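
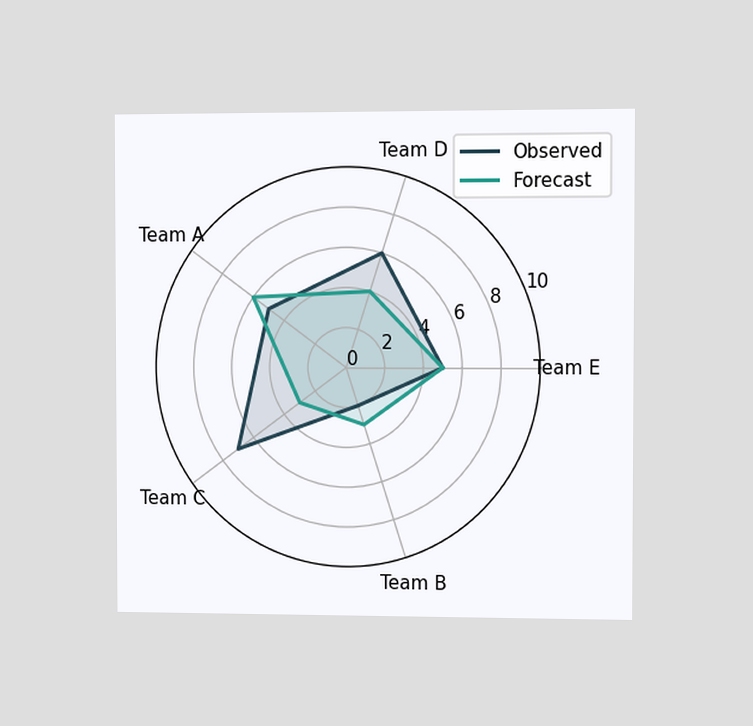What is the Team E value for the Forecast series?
The chart is viewed slightly from the right. On the Team E axis, Forecast reaches 5.

5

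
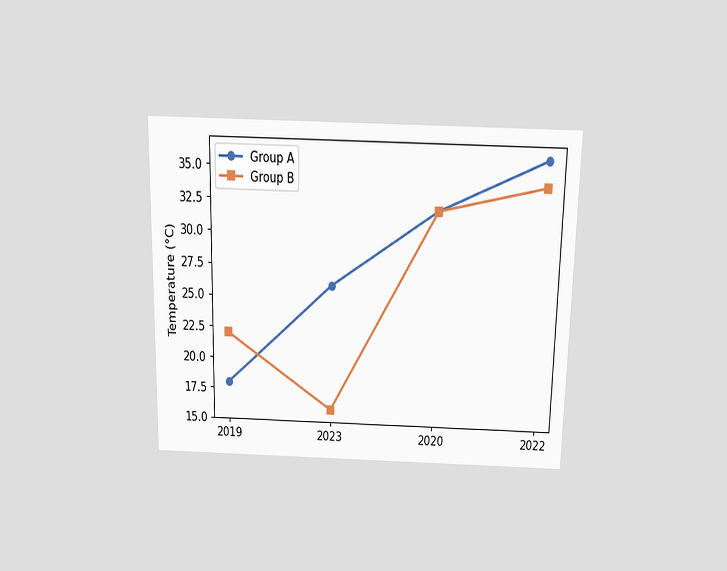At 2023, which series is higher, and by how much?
The chart is viewed slightly from above. At 2023, Group A sits above the other line by 10°C.

Group A, by 10°C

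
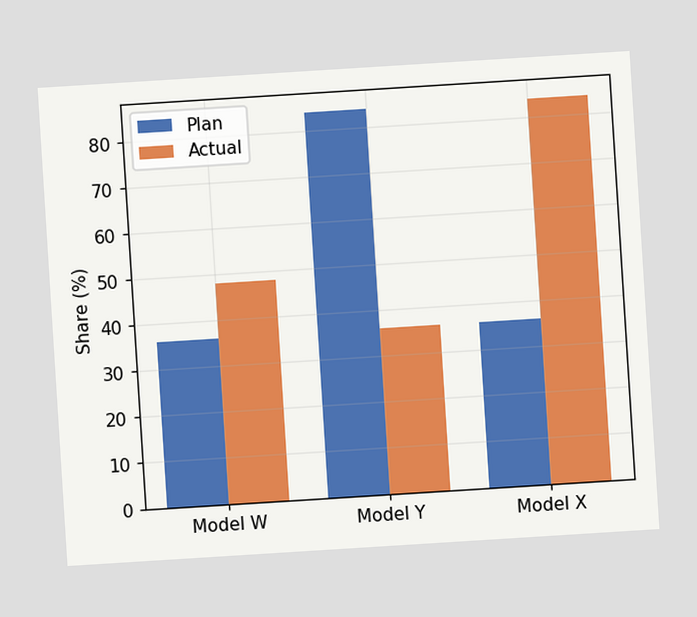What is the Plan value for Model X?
36%

The chart is tilted about 4° counter-clockwise. The Plan bar at Model X reaches 36% on the y-axis.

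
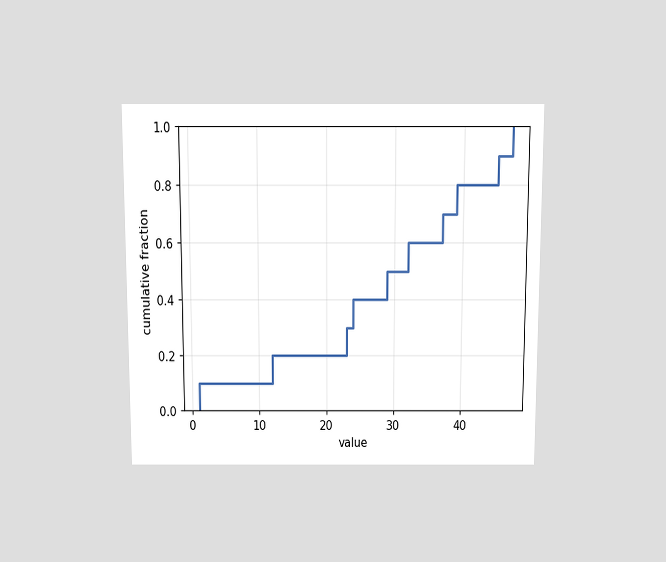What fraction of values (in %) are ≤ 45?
The chart is viewed slightly from above. At x=45 the ECDF step is at 90%.

90%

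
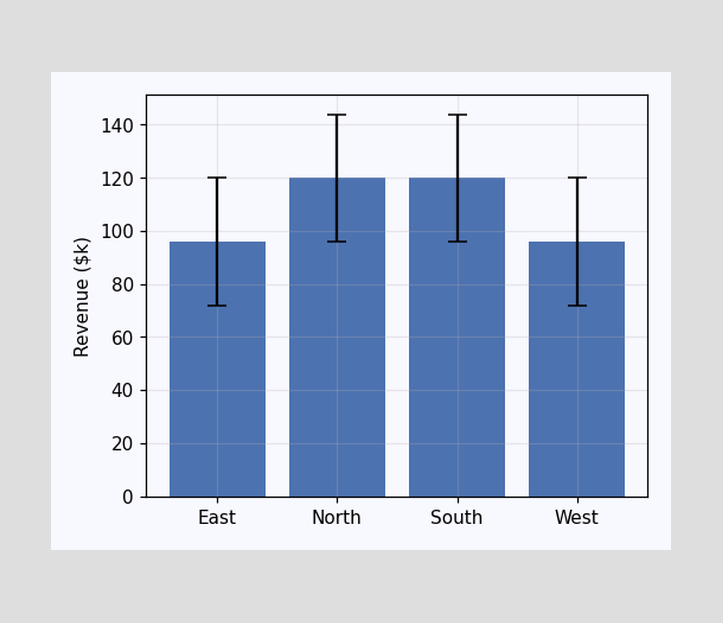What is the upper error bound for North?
The North bar's upper whisker reaches $144k.

$144k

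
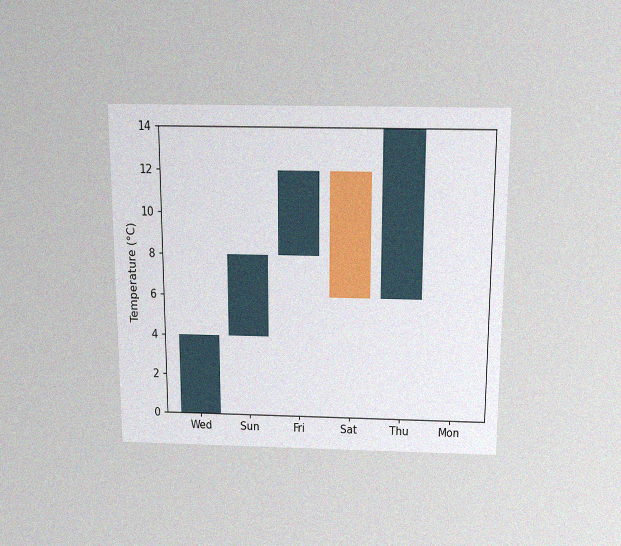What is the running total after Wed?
4°C

The chart is viewed slightly from above, with some photo noise. After Wed the running total reaches 4°C.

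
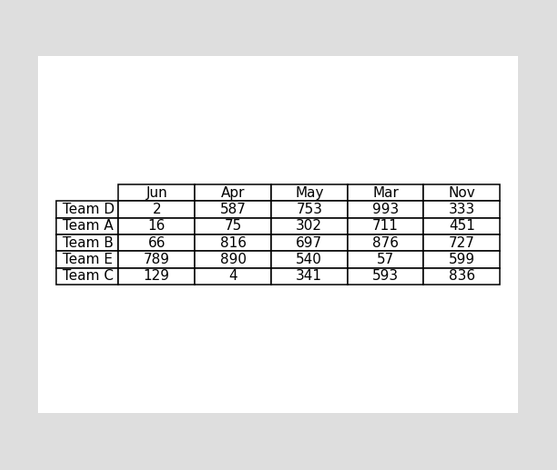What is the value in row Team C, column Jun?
The (Team C, Jun) cell reads 129.

129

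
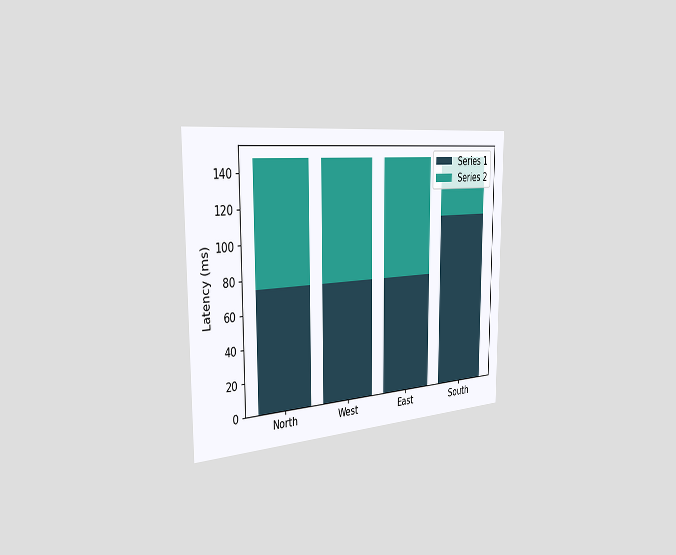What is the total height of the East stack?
148ms

The chart is viewed slightly from the left. The East stack's top reaches 148ms on the y-axis.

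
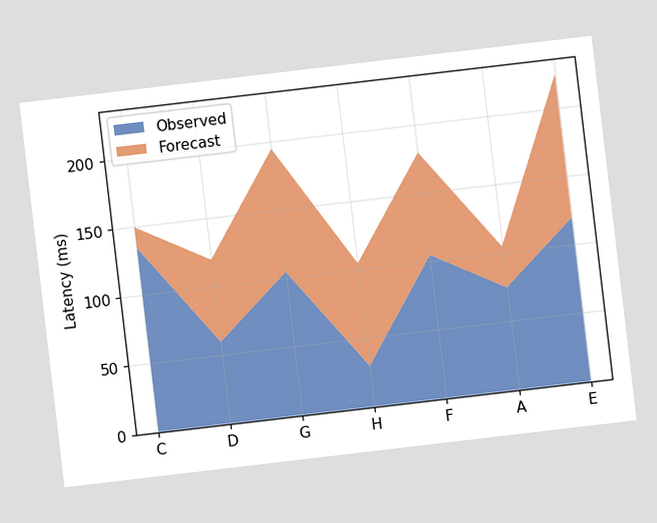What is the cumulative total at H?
The chart is tilted about 7° counter-clockwise. The stacked total at H reaches 105ms.

105ms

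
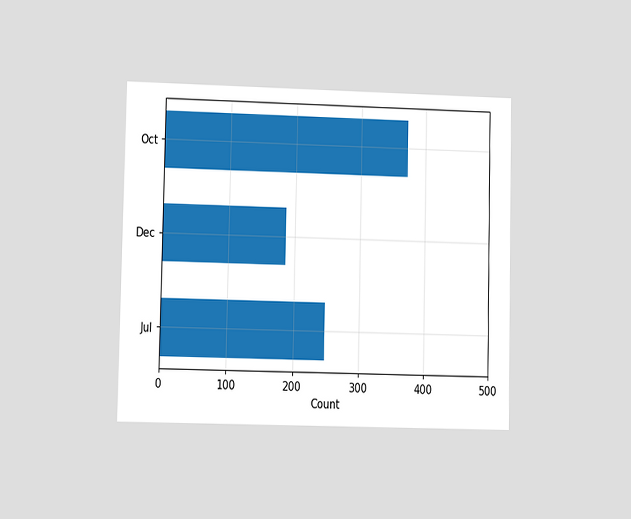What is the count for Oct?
372

The chart is viewed at a slight angle. Reading along the chart's x-axis, the Oct bar reaches 372.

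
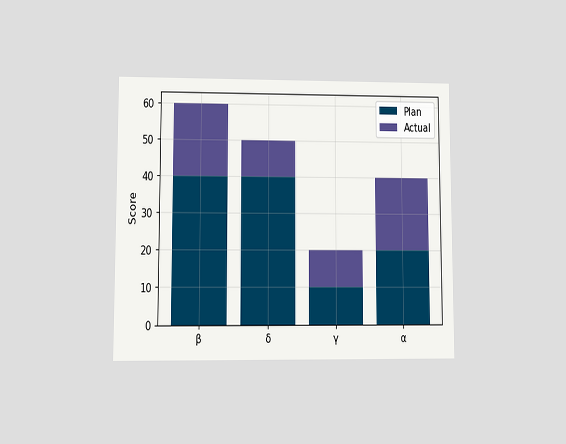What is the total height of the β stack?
60

The chart is viewed at a slight angle. The β stack's top reaches 60 on the y-axis.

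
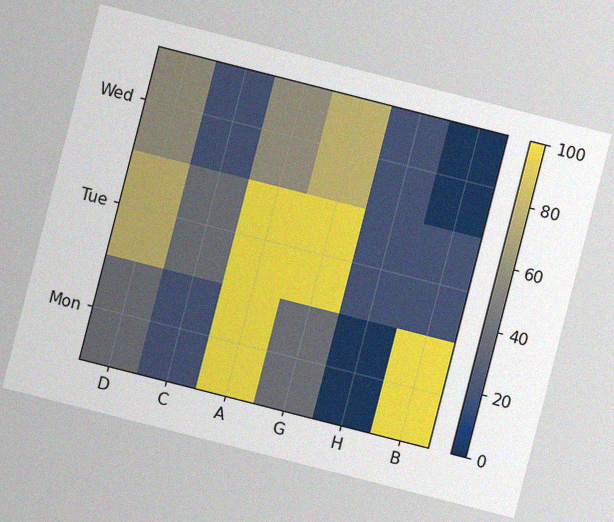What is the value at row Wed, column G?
The chart is tilted about 14° clockwise, with some photo noise. Matching cell (Wed, G) against the colorbar gives 80.

80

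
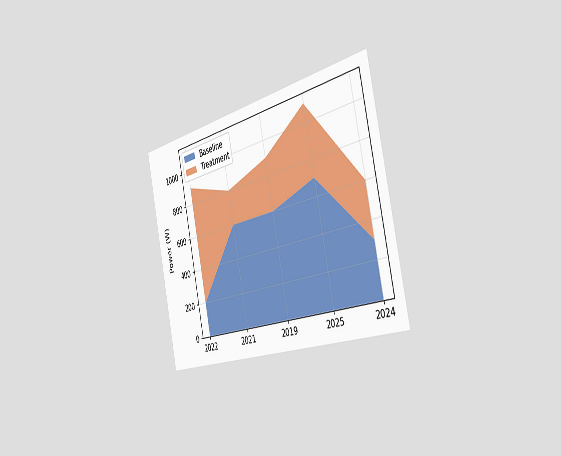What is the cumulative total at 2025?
The chart is tilted about 13° counter-clockwise and viewed slightly from the right. The stacked total at 2025 reaches 1100W.

1100W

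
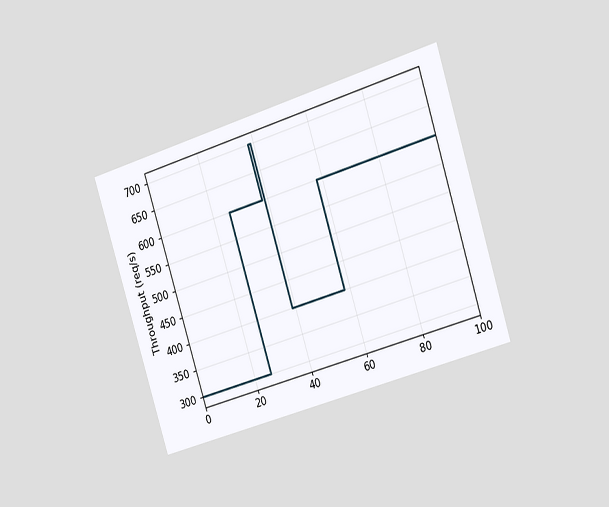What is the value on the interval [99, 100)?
The chart is tilted about 17° counter-clockwise and viewed slightly from the right. On [99, 100) the step sits at 600req/s.

600req/s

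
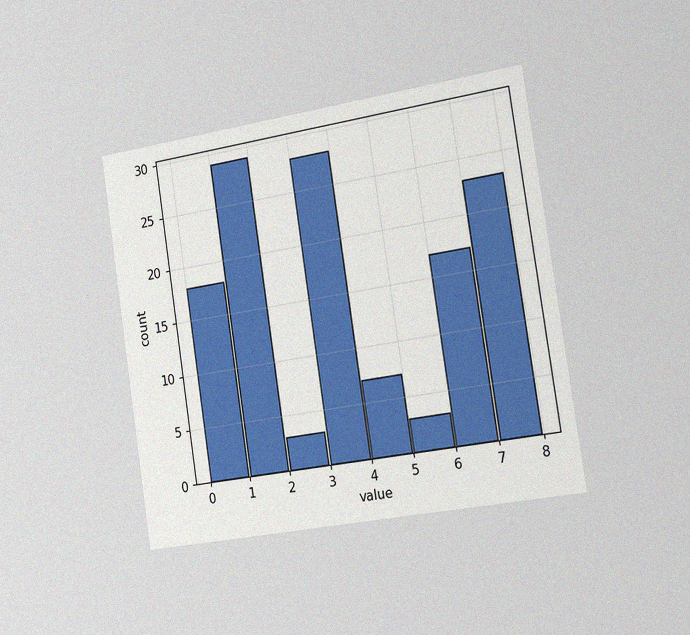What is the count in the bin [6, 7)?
The chart is tilted about 9° counter-clockwise and viewed slightly from the right, with some photo noise. The [6, 7) bin has height 17.

17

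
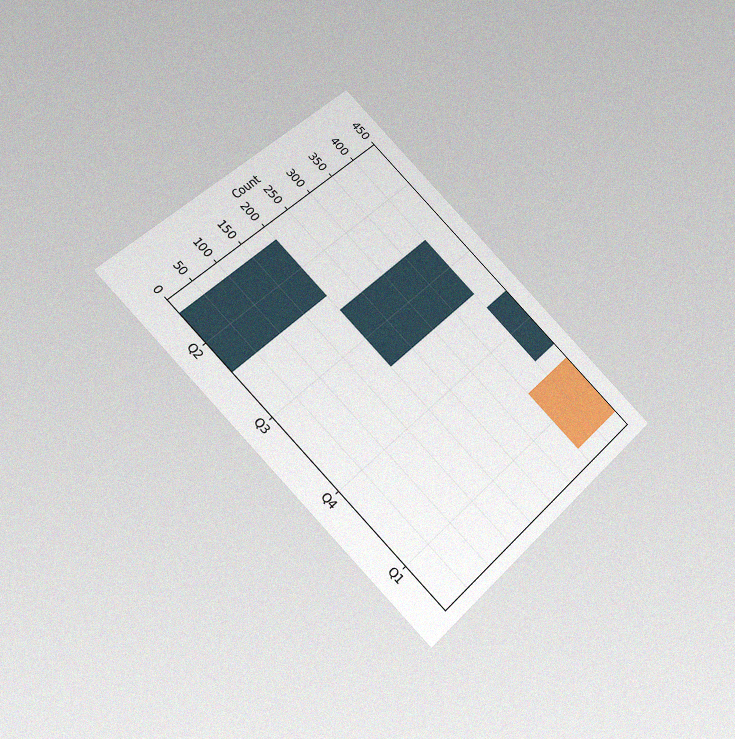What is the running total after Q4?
The chart is tilted about 45° clockwise and viewed slightly from below, with some photo noise. After Q4 the running total reaches 450.

450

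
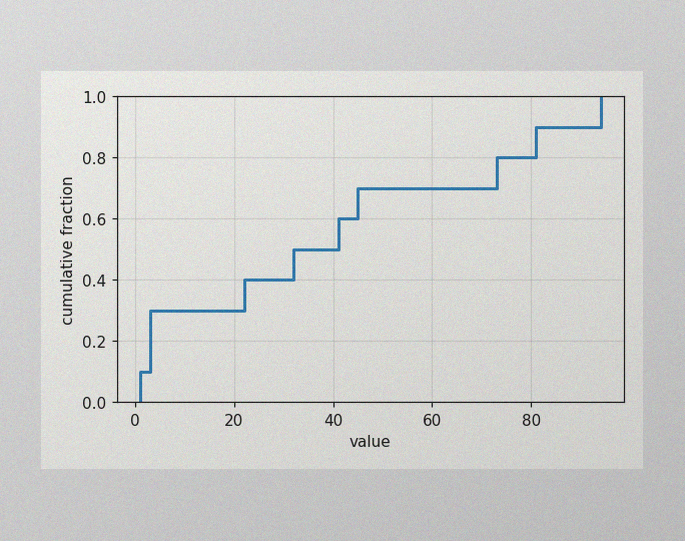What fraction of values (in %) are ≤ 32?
The image has some photo noise and uneven lighting. At x=32 the ECDF step is at 50%.

50%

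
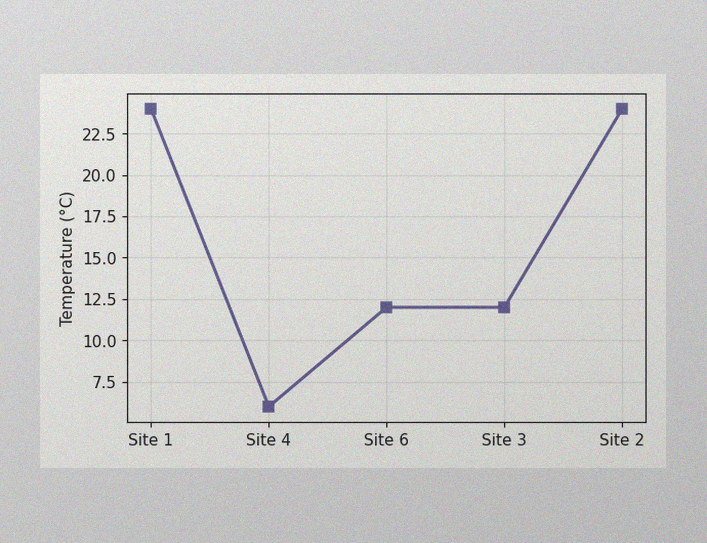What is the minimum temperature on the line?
6°C

The image has some photo noise and uneven lighting. The lowest point is at Site 4, and reading across to the y-axis gives 6°C.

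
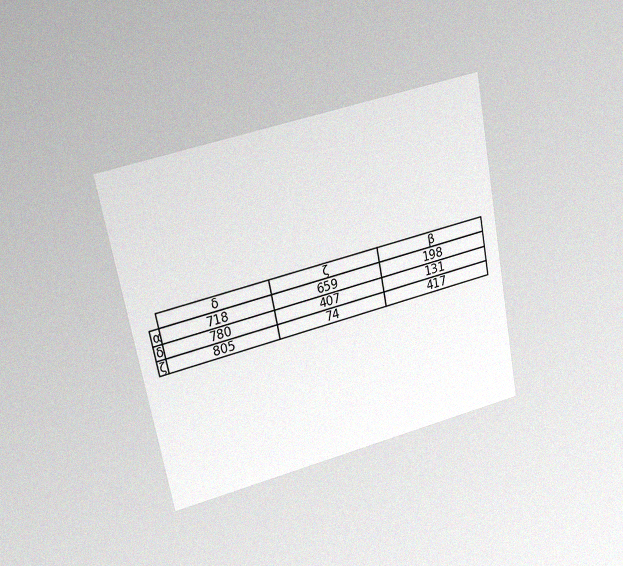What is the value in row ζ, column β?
The chart is tilted about 11° counter-clockwise and viewed at a slight angle, with some photo noise. The (ζ, β) cell reads 417.

417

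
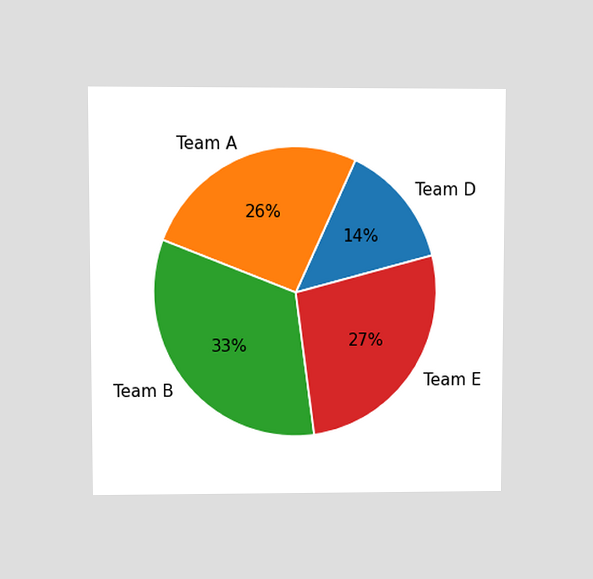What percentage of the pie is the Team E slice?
27%

The chart is viewed at a slight angle. The Team E slice takes up 27% of the pie.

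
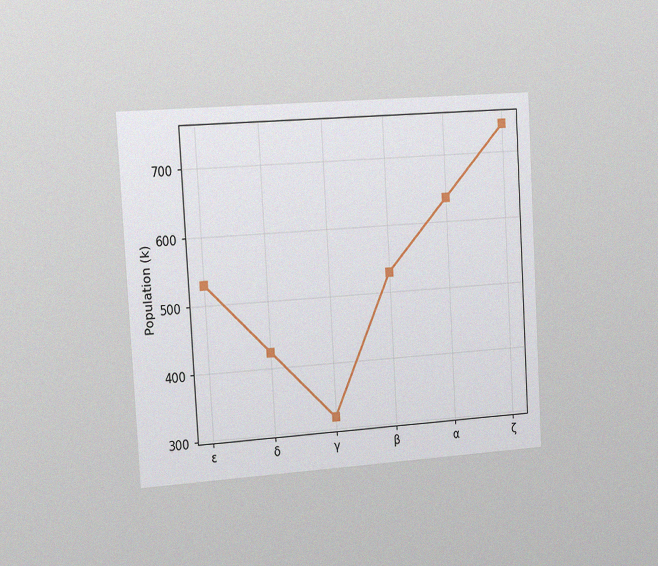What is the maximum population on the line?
The chart is tilted about 3° counter-clockwise and viewed slightly from the left, with some photo noise. The highest point is at ζ, and reading across to the y-axis gives 742k.

742k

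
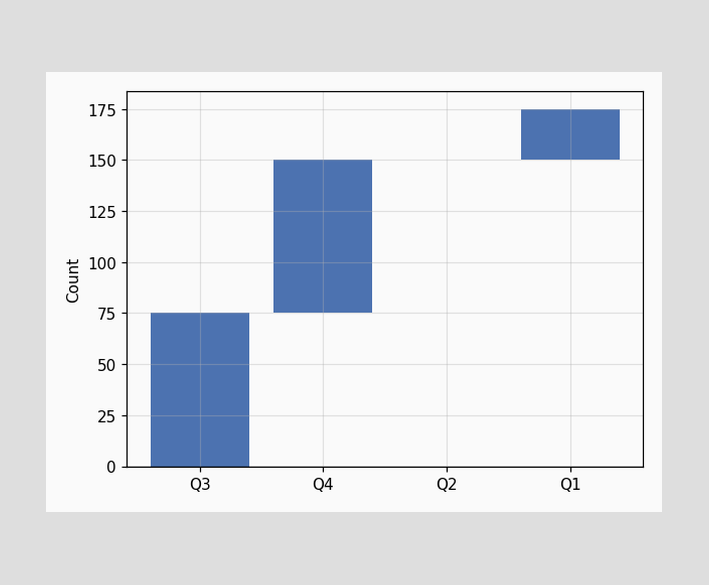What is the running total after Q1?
175

After Q1 the running total reaches 175.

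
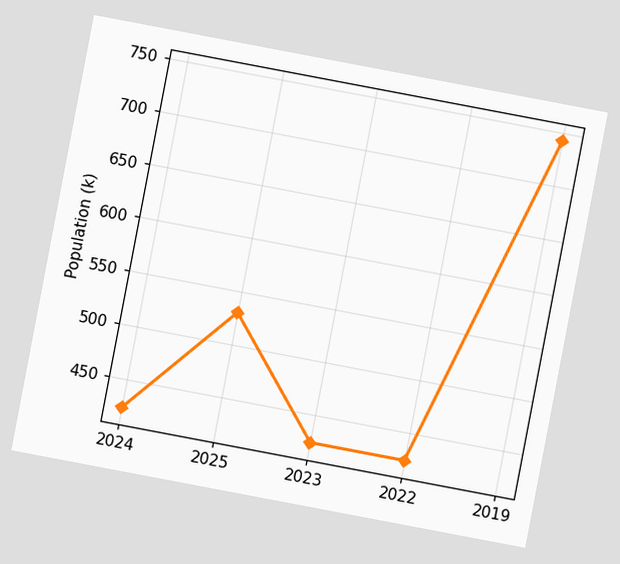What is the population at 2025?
The chart is tilted about 11° clockwise. At 2025, the line is at 530k.

530k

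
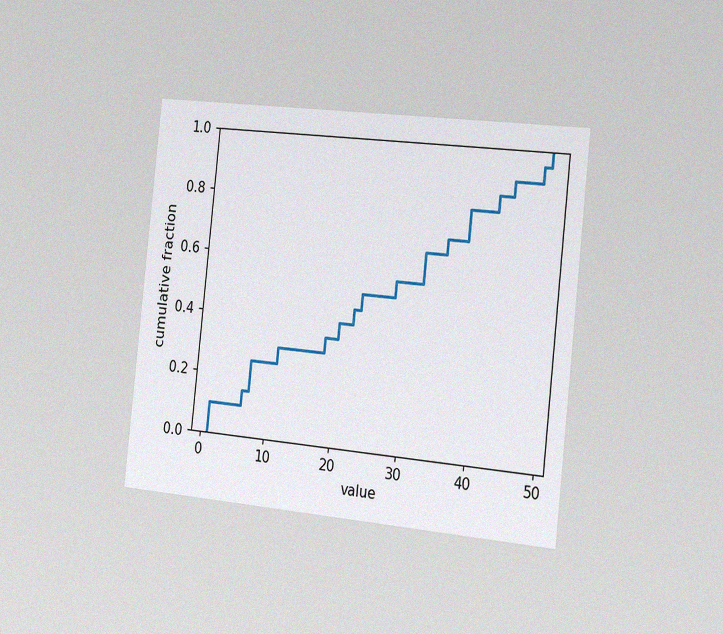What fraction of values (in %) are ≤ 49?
100%

The chart is tilted about 6° clockwise and viewed slightly from the right, with some photo noise. At x=49 the ECDF step is at 100%.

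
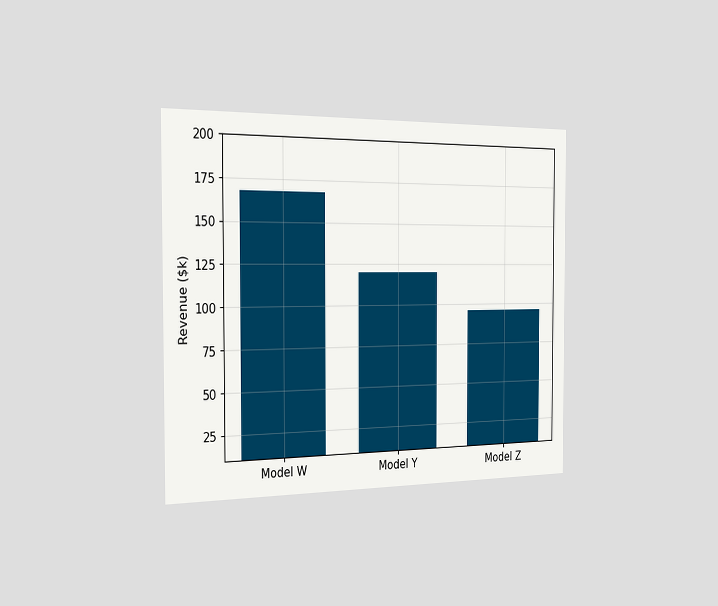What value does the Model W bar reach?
$168k

The chart is viewed slightly from the left. Reading along the chart's y-axis, the Model W bar reaches $168k.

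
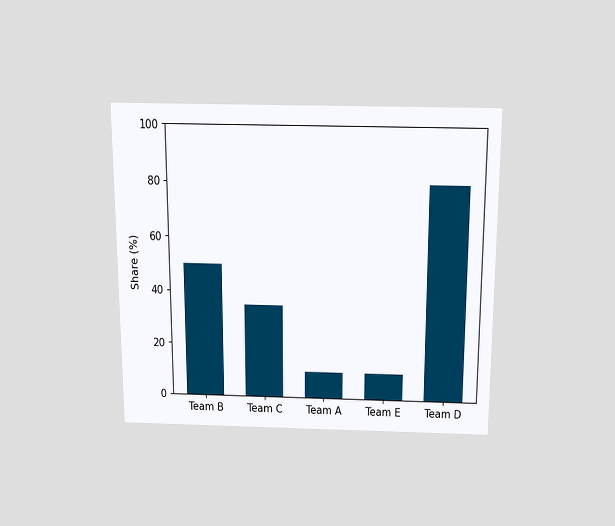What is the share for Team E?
10%

The chart is viewed slightly from above. Reading along the chart's y-axis, the Team E bar reaches 10%.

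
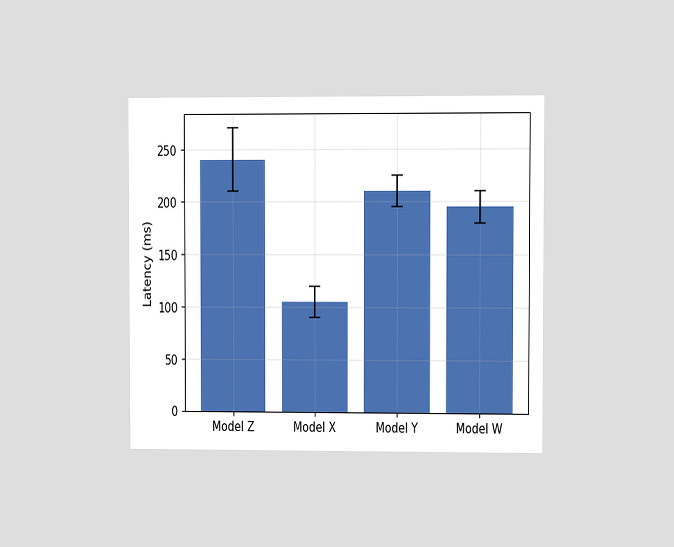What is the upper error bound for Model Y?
225ms

The chart is viewed at a slight angle. The Model Y bar's upper whisker reaches 225ms.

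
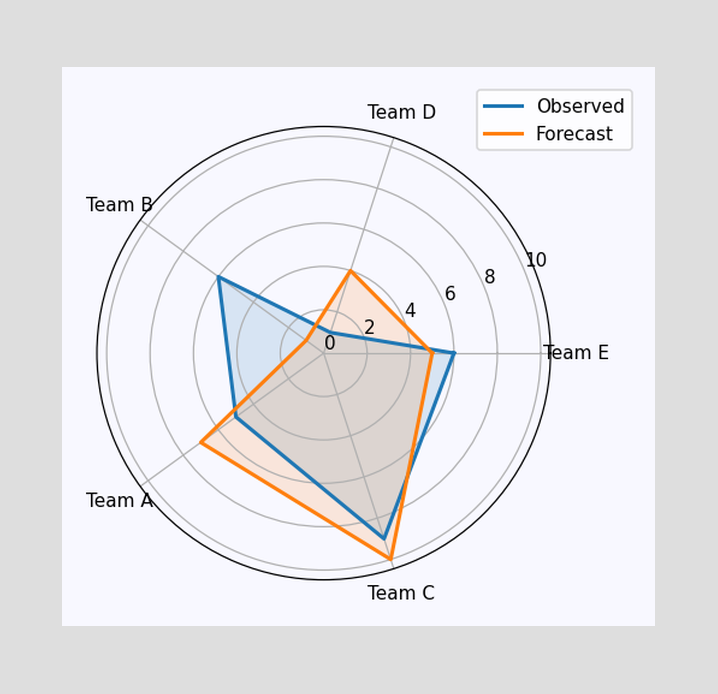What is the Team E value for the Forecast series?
On the Team E axis, Forecast reaches 5.

5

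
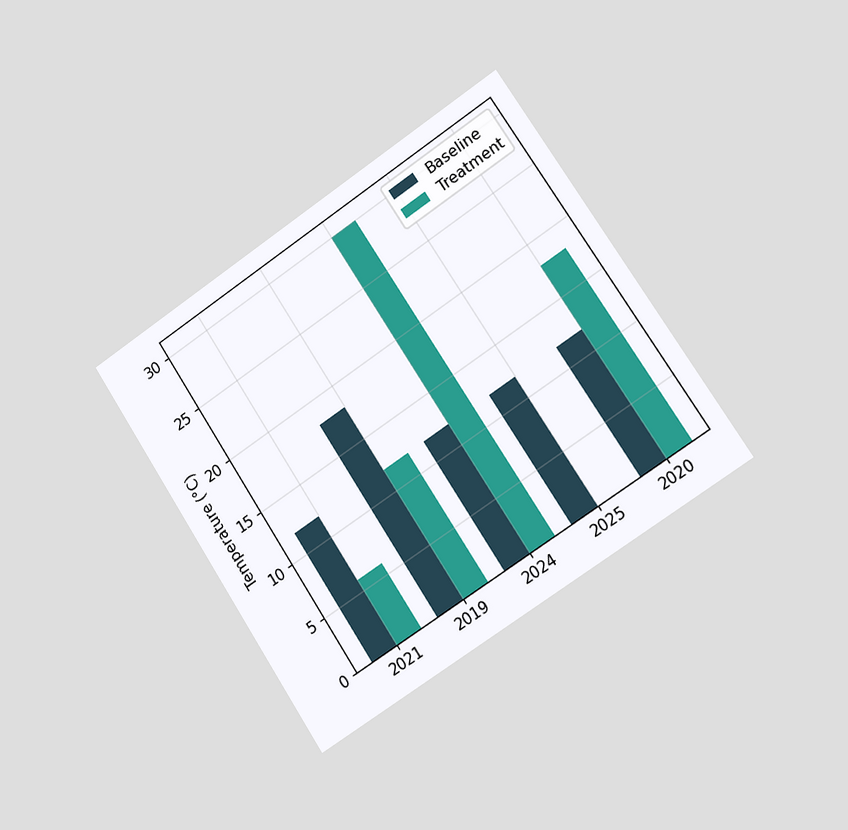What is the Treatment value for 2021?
6°C

The chart is tilted about 33° counter-clockwise and viewed slightly from the right. The Treatment bar at 2021 reaches 6°C on the y-axis.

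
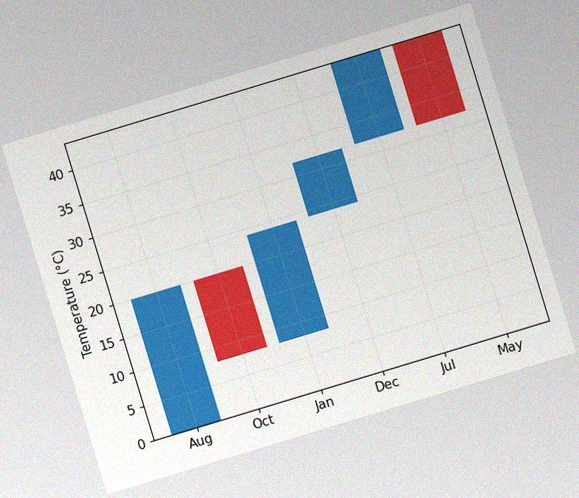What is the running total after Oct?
8°C

The chart is tilted about 17° counter-clockwise, with some photo noise. After Oct the running total reaches 8°C.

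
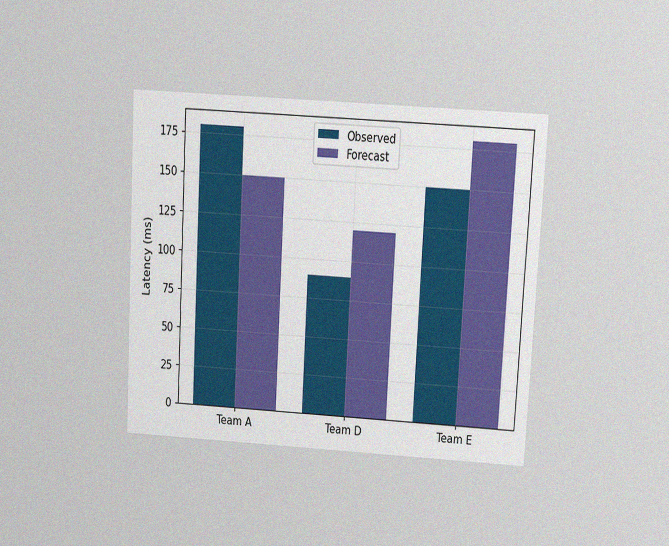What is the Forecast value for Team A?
The chart is tilted about 3° clockwise and viewed at a slight angle, with some photo noise. The Forecast bar at Team A reaches 150ms on the y-axis.

150ms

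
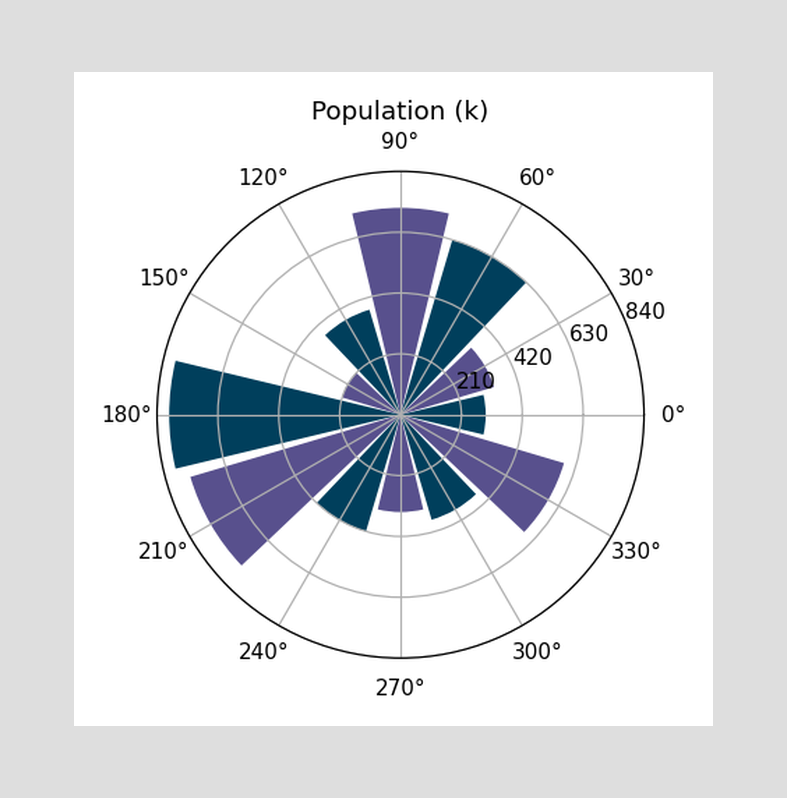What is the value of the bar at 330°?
588k

The bar at 330° reaches 588k on the radial axis.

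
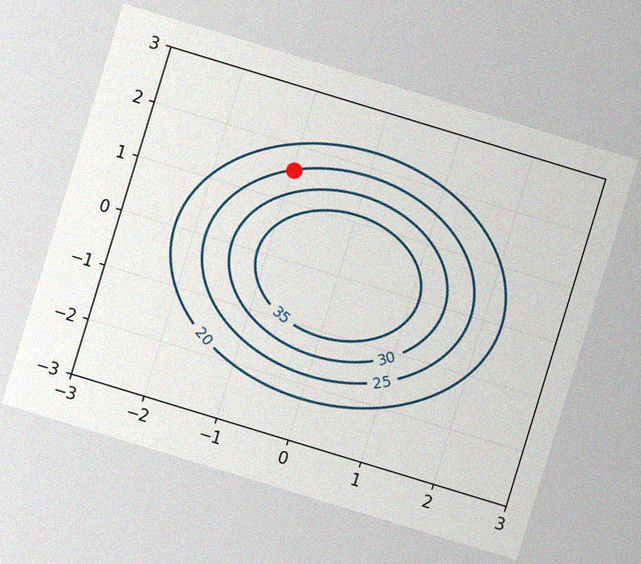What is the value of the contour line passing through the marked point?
25

The chart is tilted about 17° clockwise, with some photo noise. The marked point sits on the contour labelled 25.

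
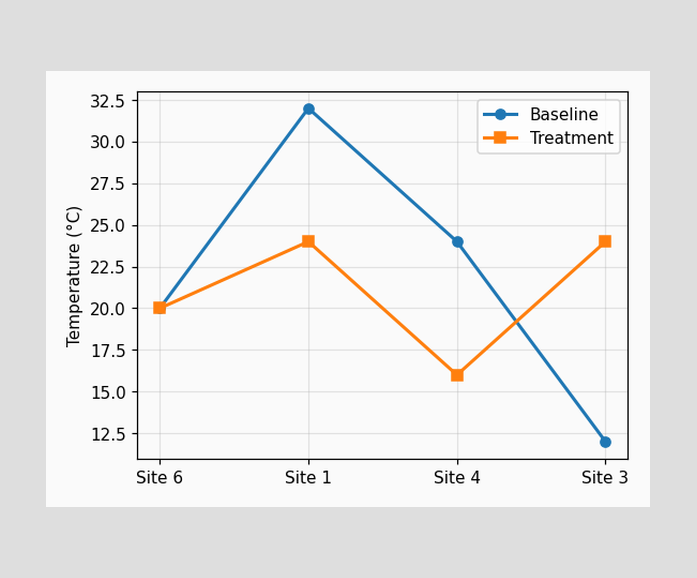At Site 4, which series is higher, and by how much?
At Site 4, Baseline sits above the other line by 8°C.

Baseline, by 8°C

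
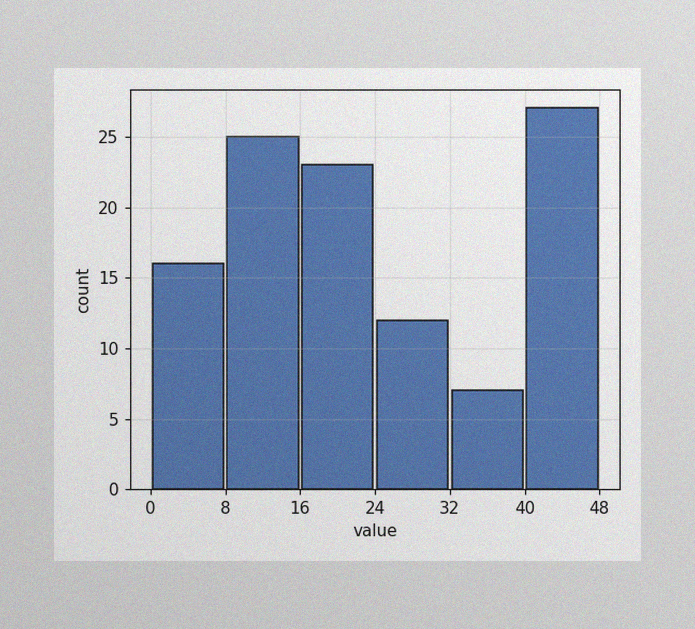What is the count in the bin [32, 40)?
7

The image has some photo noise and uneven lighting. The [32, 40) bin has height 7.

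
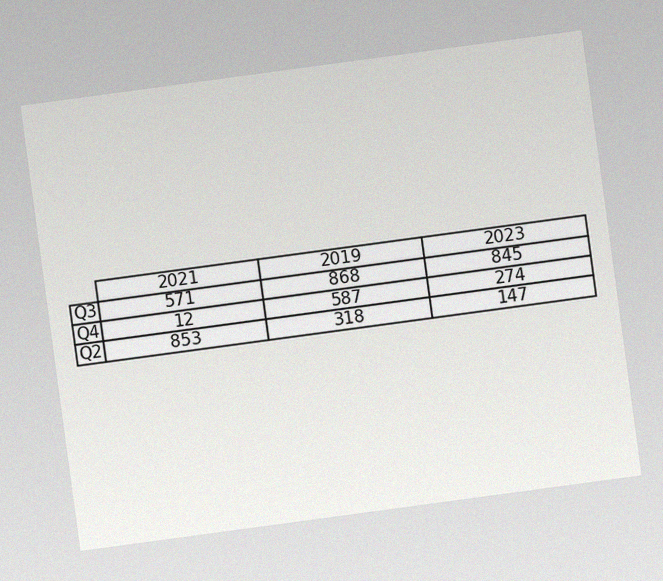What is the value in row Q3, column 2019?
The chart is tilted about 8° counter-clockwise, with some photo noise. The (Q3, 2019) cell reads 868.

868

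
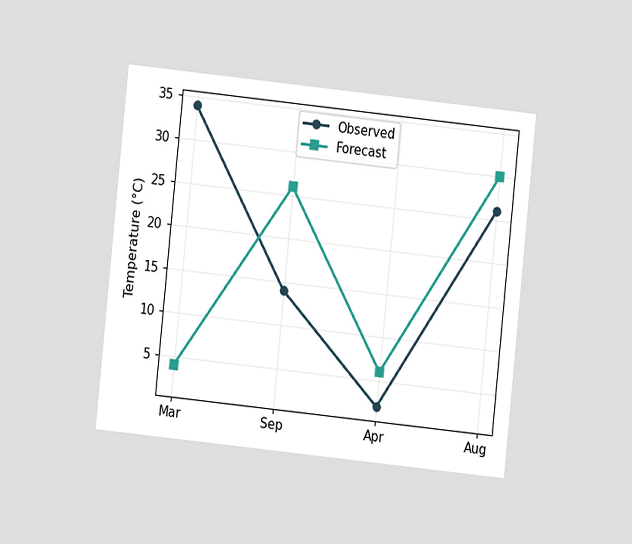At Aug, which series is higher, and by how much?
The chart is tilted about 6° clockwise and viewed at a slight angle. At Aug, Forecast sits above the other line by 4°C.

Forecast, by 4°C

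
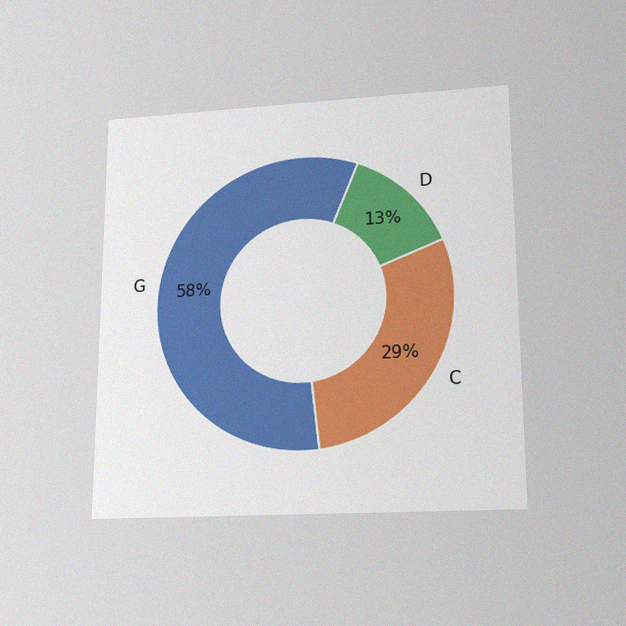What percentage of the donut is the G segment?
The chart is viewed slightly from below, with some photo noise. The G segment takes up 58% of the ring.

58%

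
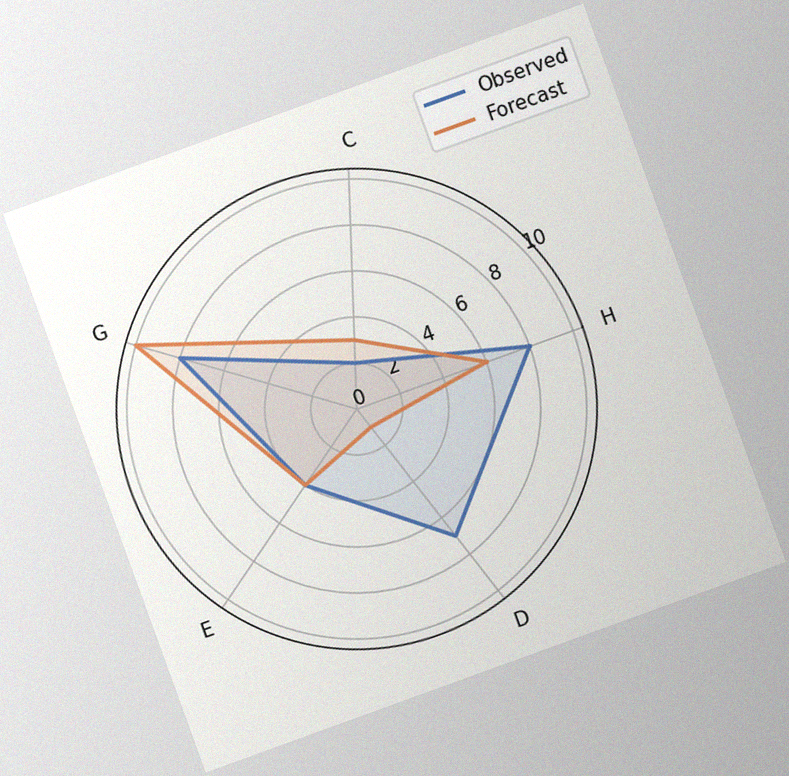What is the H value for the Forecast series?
6

The chart is tilted about 20° counter-clockwise, with some photo noise. On the H axis, Forecast reaches 6.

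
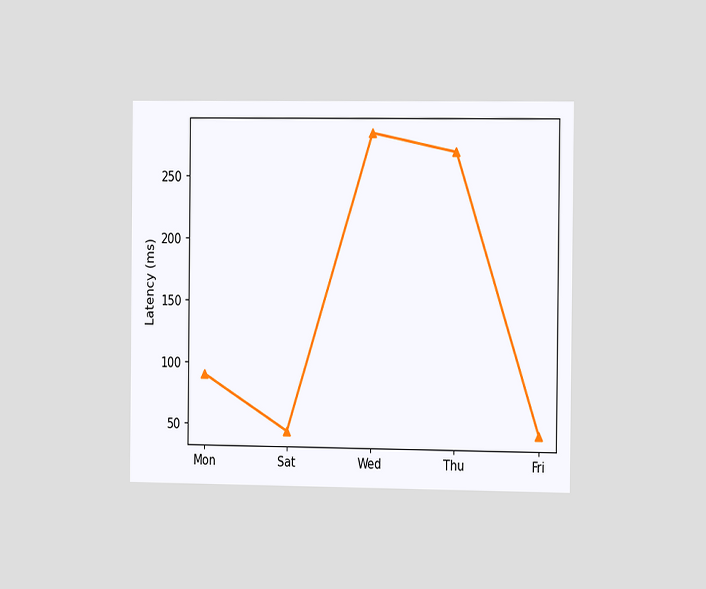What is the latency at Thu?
The chart is viewed slightly from the right. At Thu, the line is at 270ms.

270ms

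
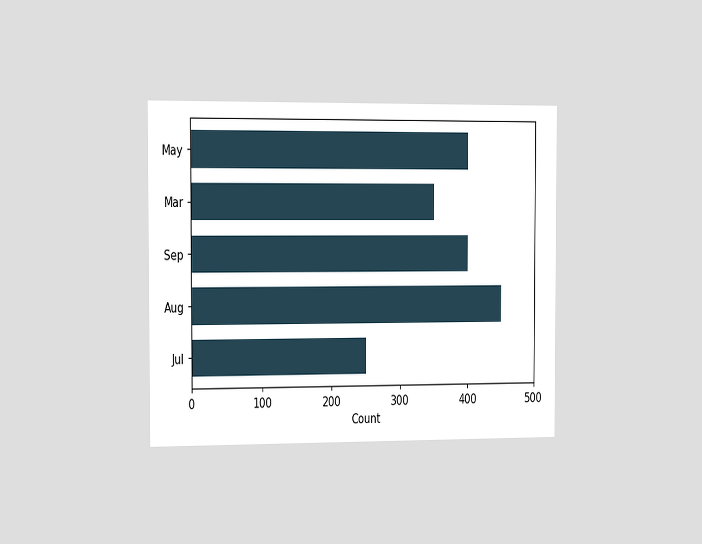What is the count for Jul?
The chart is viewed slightly from the left. Reading along the chart's x-axis, the Jul bar reaches 250.

250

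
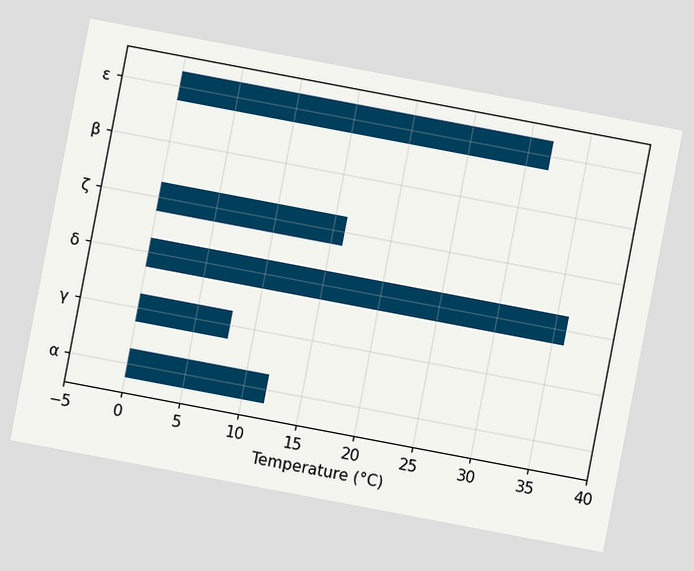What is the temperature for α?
12°C

The chart is tilted about 11° clockwise. Reading along the chart's x-axis, the α bar reaches 12°C.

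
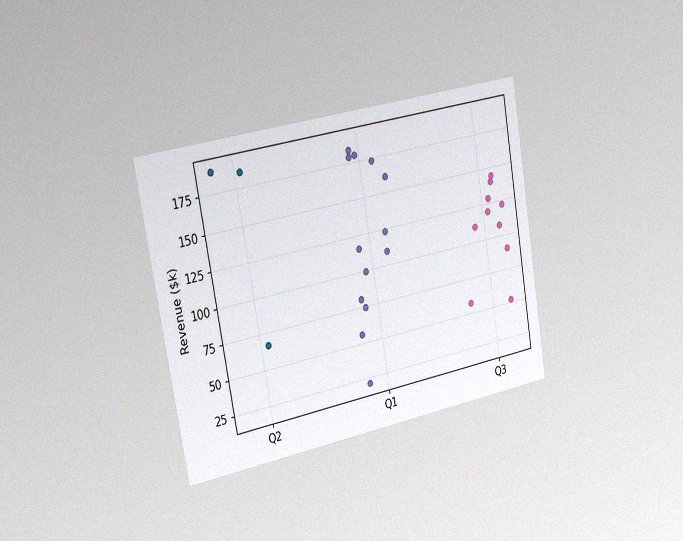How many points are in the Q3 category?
The chart is tilted about 10° counter-clockwise and viewed slightly from the left, with some photo noise. Counting the markers in the Q3 column gives 10.

10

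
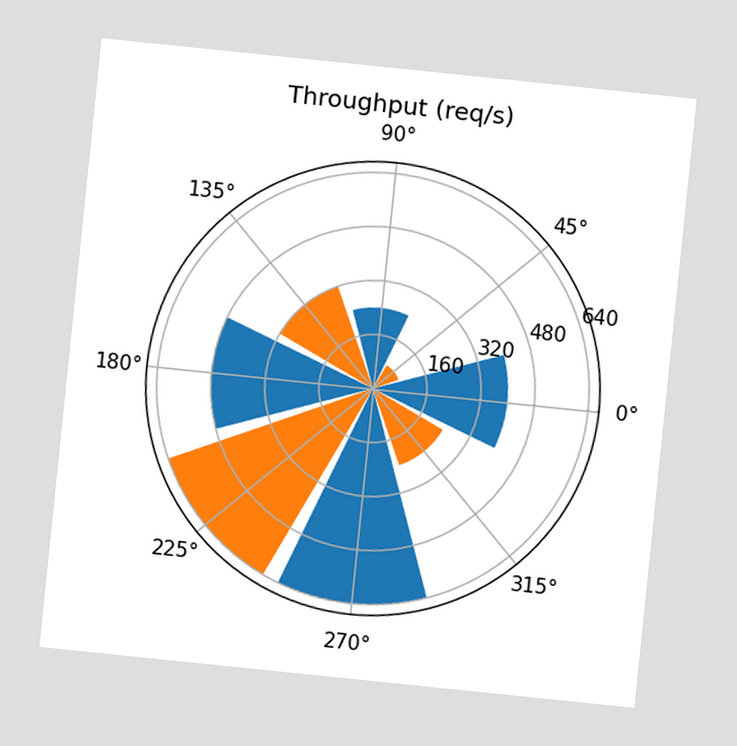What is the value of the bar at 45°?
80req/s

The chart is tilted about 6° clockwise. The bar at 45° reaches 80req/s on the radial axis.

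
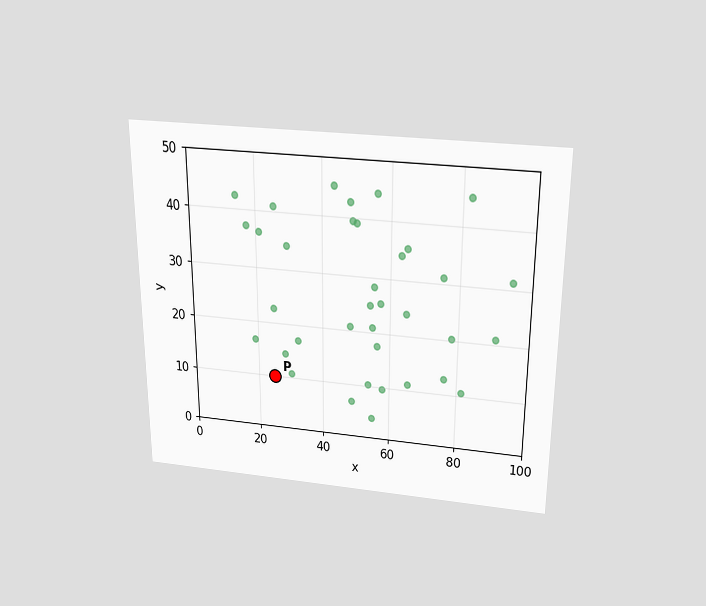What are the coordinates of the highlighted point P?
The chart is viewed slightly from above. Following the gridlines from P to each axis, P sits at (25, 10).

(25, 10)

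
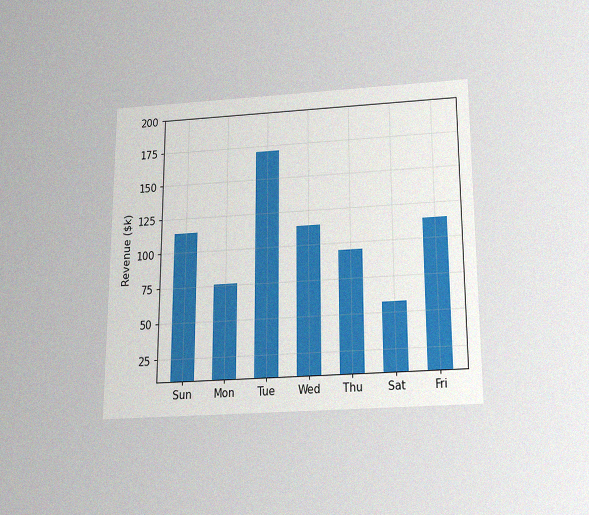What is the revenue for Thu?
The chart is viewed slightly from below, with some photo noise. Reading along the chart's y-axis, the Thu bar reaches $95k.

$95k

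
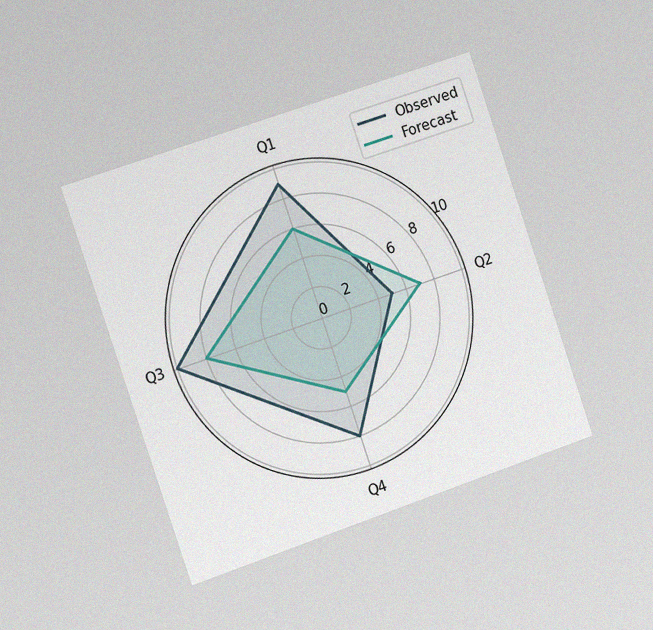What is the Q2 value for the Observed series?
The chart is tilted about 19° counter-clockwise and viewed slightly from the left, with some photo noise. On the Q2 axis, Observed reaches 5.

5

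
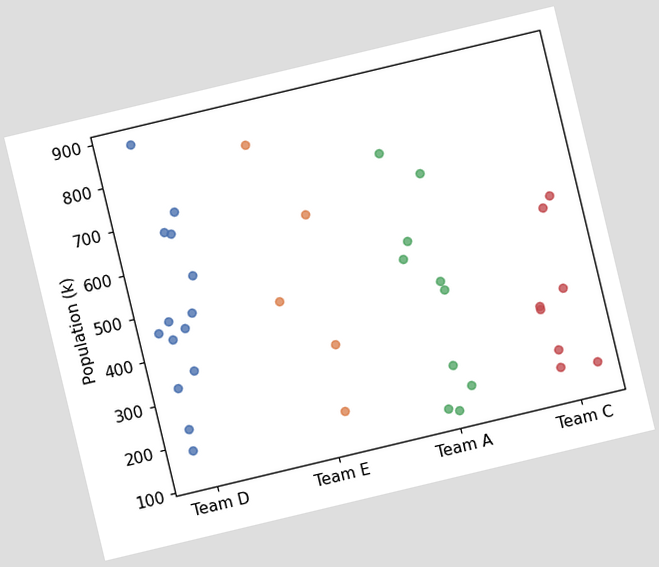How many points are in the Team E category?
5

The chart is tilted about 13° counter-clockwise. Counting the markers in the Team E column gives 5.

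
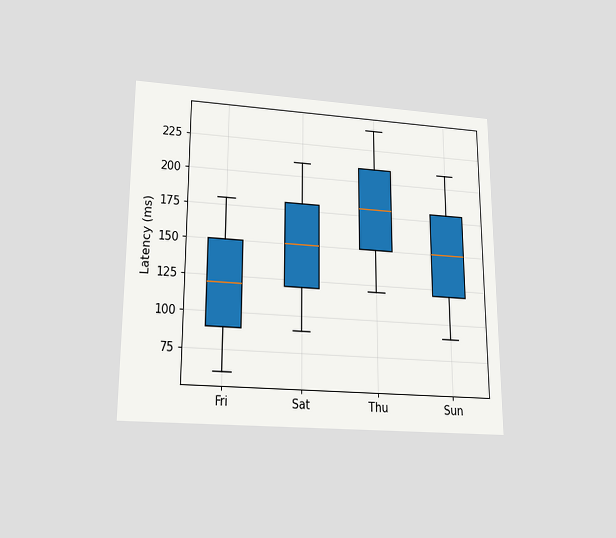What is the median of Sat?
150ms

The chart is viewed slightly from below. The median line in the Sat box sits at 150ms.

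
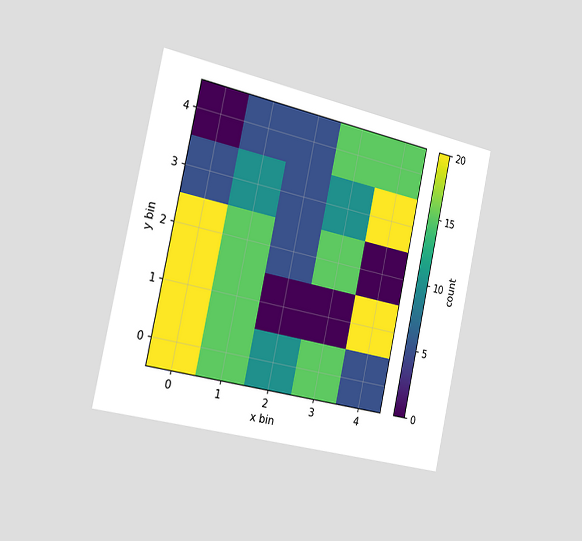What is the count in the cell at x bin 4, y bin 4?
The chart is tilted about 12° clockwise and viewed slightly from the left. Matching the cell (4, 4) against the colorbar gives 15.

15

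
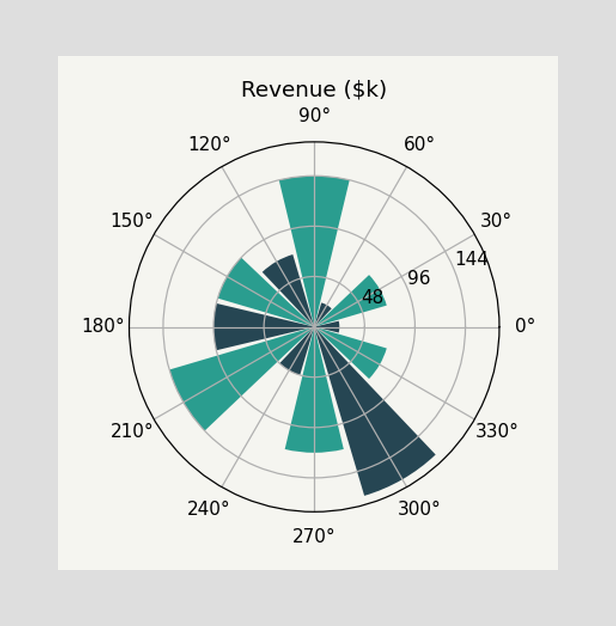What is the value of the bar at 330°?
The bar at 330° reaches $72k on the radial axis.

$72k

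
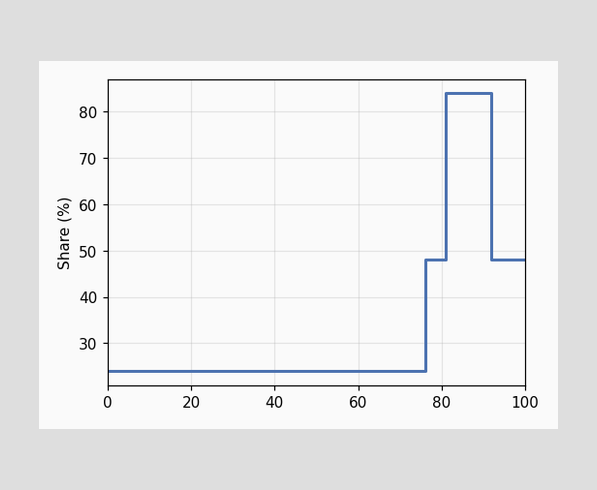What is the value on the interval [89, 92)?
On [89, 92) the step sits at 84%.

84%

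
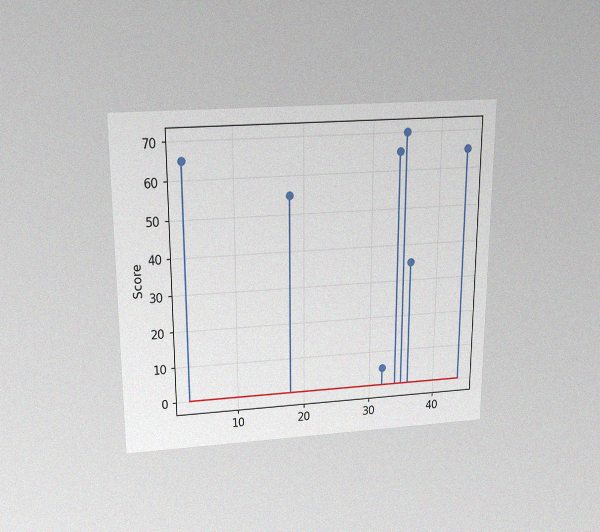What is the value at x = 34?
The chart is viewed slightly from above, with some photo noise. The stem at x=34 reaches 65.

65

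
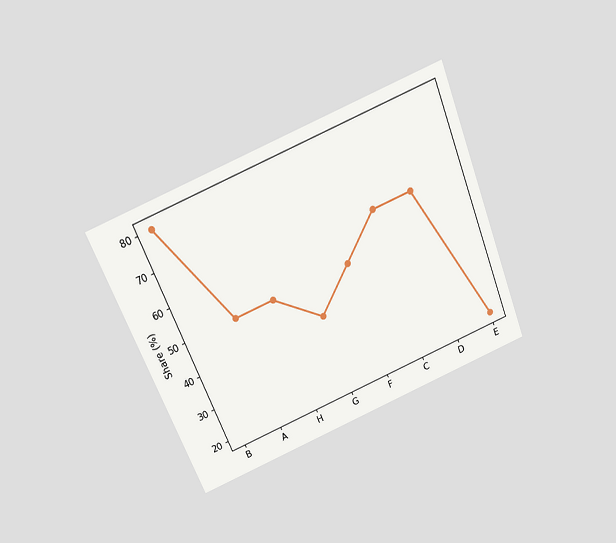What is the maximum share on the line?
80%

The chart is tilted about 22° counter-clockwise and viewed slightly from above. The highest point is at B, and reading across to the y-axis gives 80%.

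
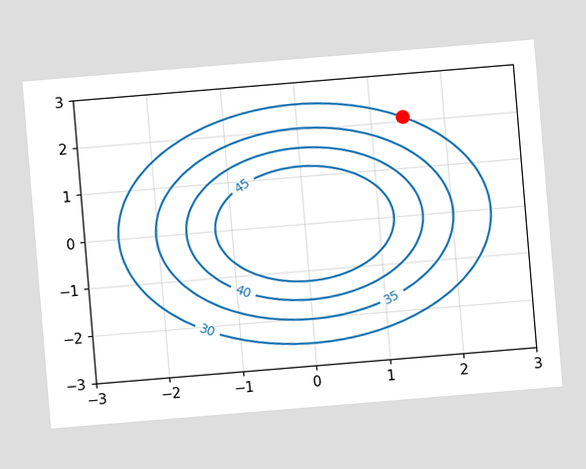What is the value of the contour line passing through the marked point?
The chart is tilted about 5° counter-clockwise. The marked point sits on the contour labelled 30.

30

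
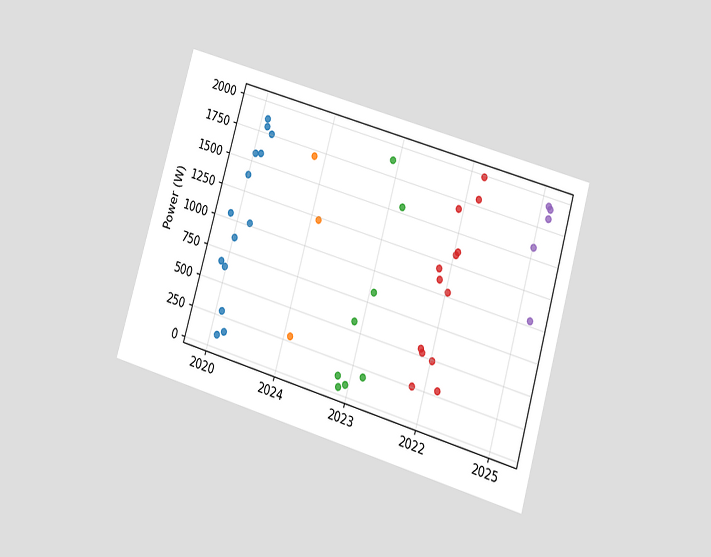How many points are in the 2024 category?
The chart is tilted about 16° clockwise and viewed at a slight angle. Counting the markers in the 2024 column gives 3.

3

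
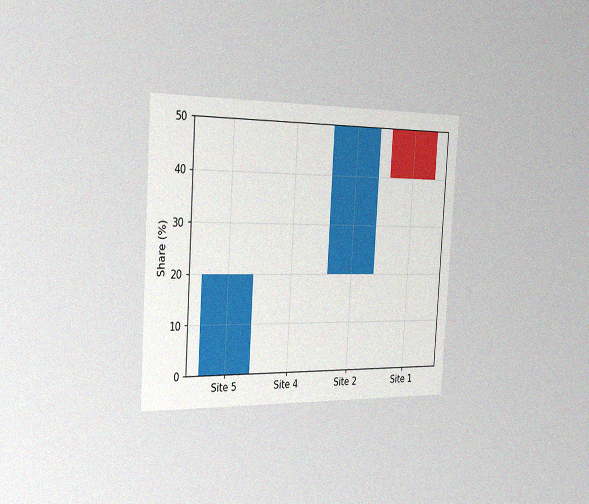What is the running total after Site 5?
The chart is tilted about 4° clockwise and viewed slightly from the left, with some photo noise. After Site 5 the running total reaches 20%.

20%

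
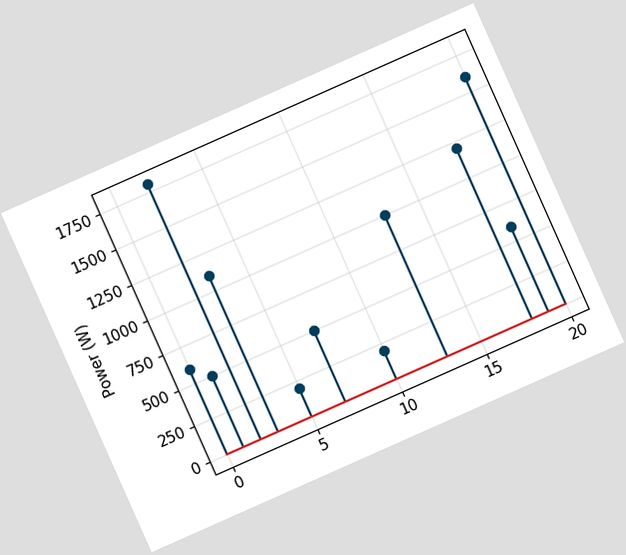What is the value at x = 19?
600W

The chart is tilted about 24° counter-clockwise. The stem at x=19 reaches 600W.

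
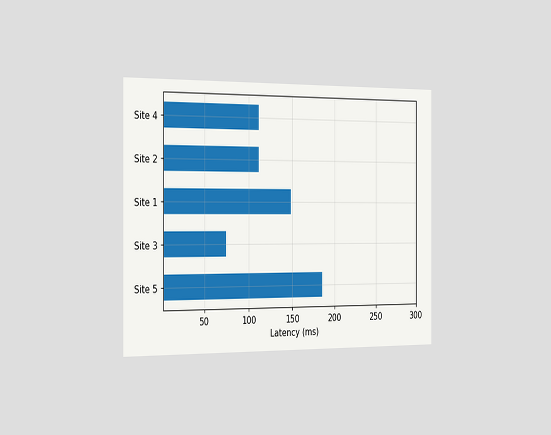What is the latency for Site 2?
The chart is viewed slightly from the left. Reading along the chart's x-axis, the Site 2 bar reaches 111ms.

111ms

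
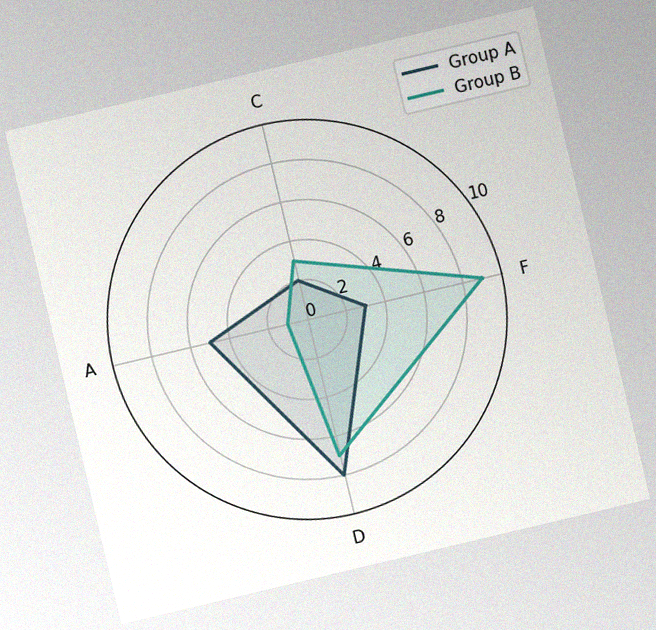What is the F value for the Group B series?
9

The chart is tilted about 13° counter-clockwise, with some photo noise. On the F axis, Group B reaches 9.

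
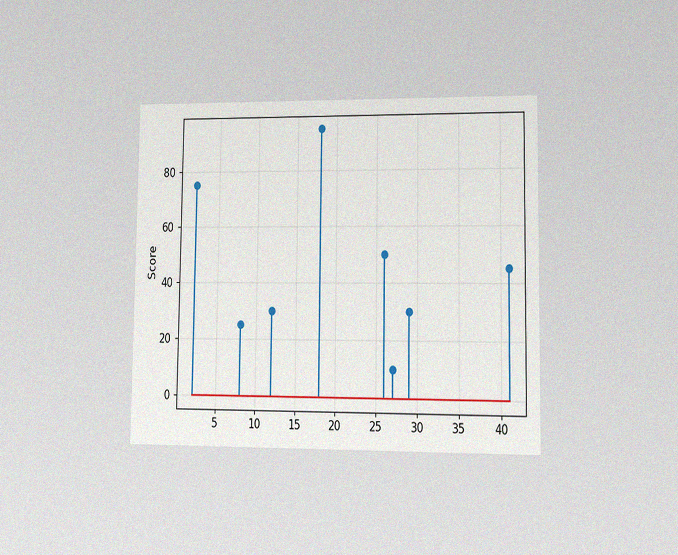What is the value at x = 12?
30

The chart is viewed at a slight angle, with some photo noise. The stem at x=12 reaches 30.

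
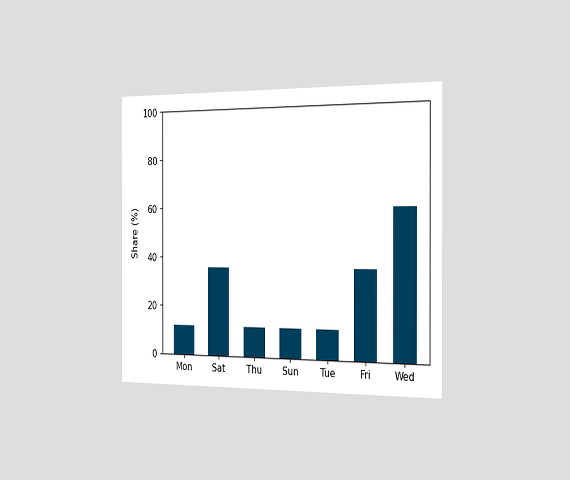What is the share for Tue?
12%

The chart is viewed slightly from the right. Reading along the chart's y-axis, the Tue bar reaches 12%.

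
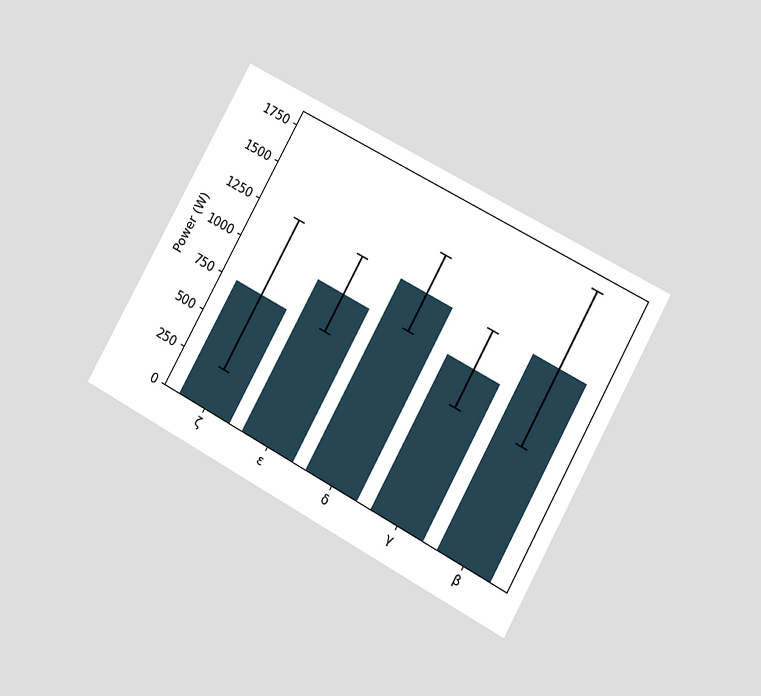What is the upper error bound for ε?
1250W

The chart is tilted about 29° clockwise and viewed at a slight angle. The ε bar's upper whisker reaches 1250W.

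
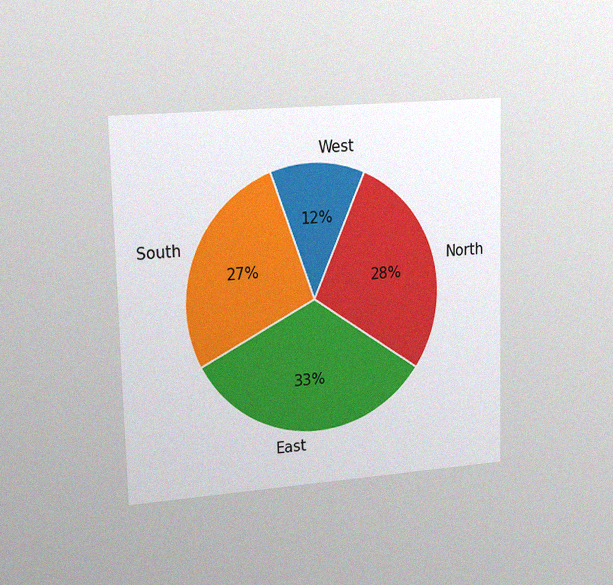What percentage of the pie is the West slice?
The chart is viewed slightly from the left, with some photo noise. The West slice takes up 12% of the pie.

12%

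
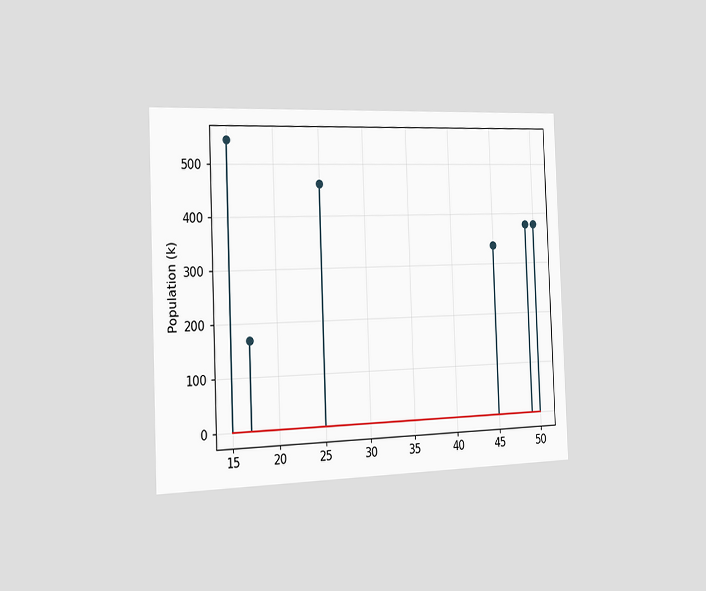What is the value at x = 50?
The chart is tilted about 2° counter-clockwise and viewed slightly from the left. The stem at x=50 reaches 378k.

378k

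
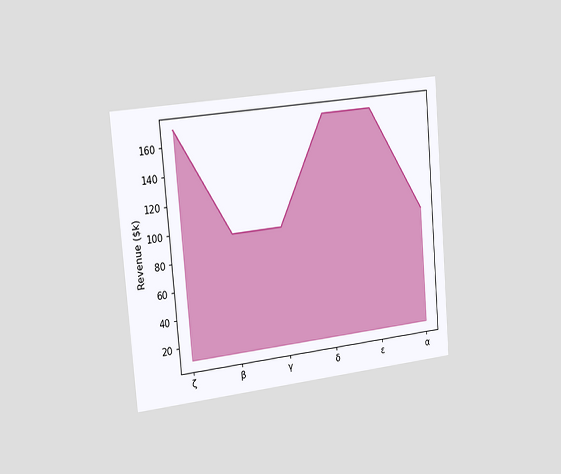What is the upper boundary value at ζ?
$171k

The chart is tilted about 5° counter-clockwise and viewed slightly from the left. At ζ the upper boundary is at $171k.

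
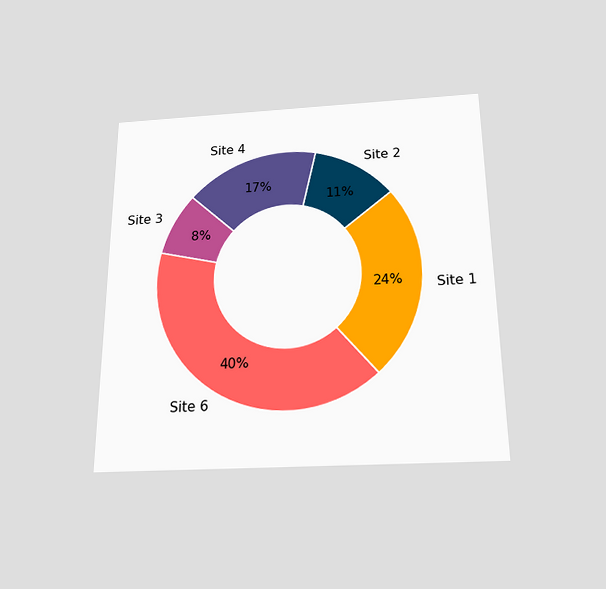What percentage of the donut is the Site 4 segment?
The chart is viewed slightly from below. The Site 4 segment takes up 17% of the ring.

17%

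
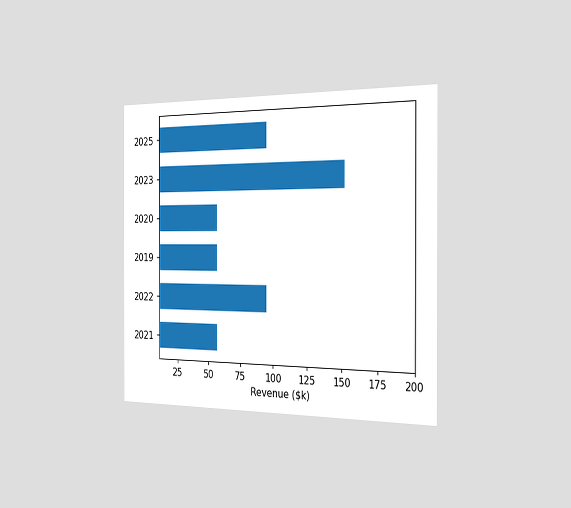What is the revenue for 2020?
$57k

The chart is viewed slightly from the right. Reading along the chart's x-axis, the 2020 bar reaches $57k.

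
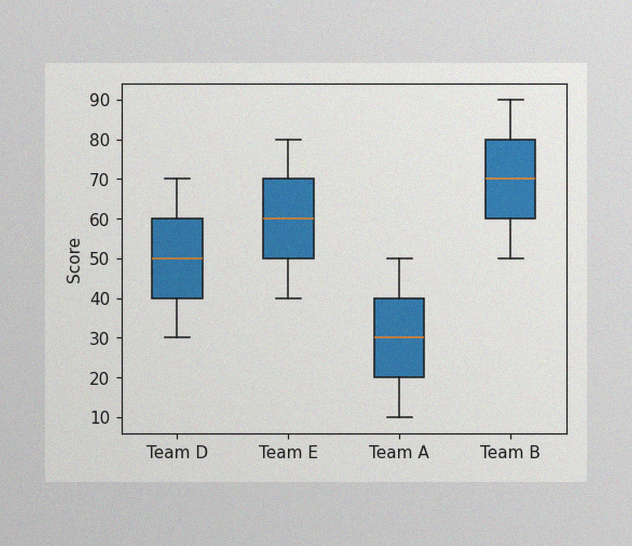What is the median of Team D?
50

The image has some photo noise and uneven lighting. The median line in the Team D box sits at 50.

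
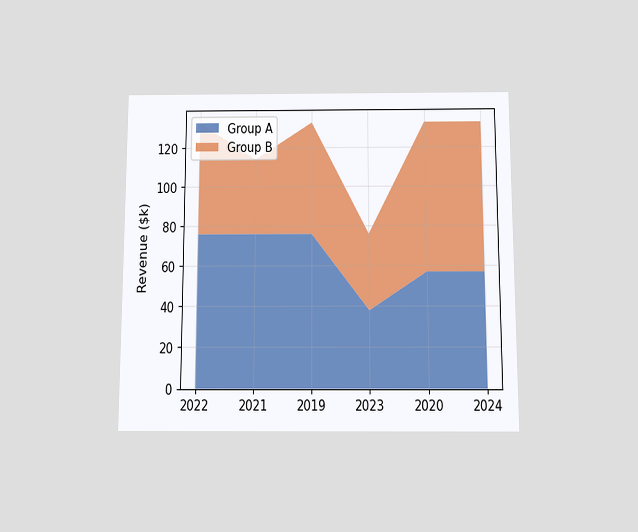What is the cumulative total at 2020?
$133k

The chart is viewed slightly from below. The stacked total at 2020 reaches $133k.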